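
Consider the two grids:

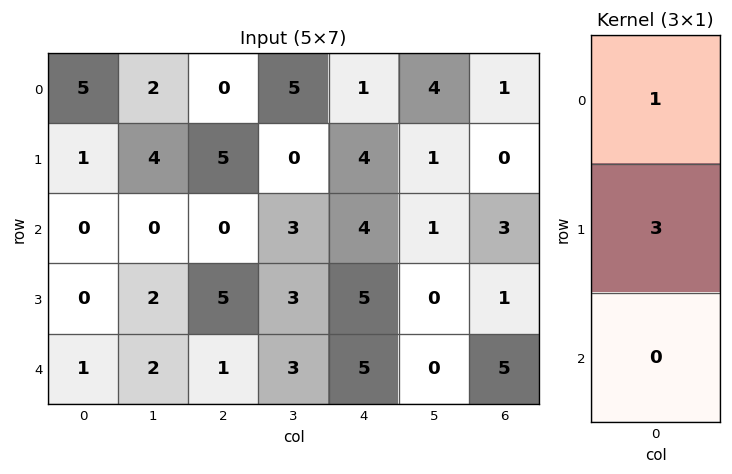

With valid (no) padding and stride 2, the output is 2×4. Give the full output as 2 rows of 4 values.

Output[0,0]: The receptive field on the input at this output position is [5 / 1 / 0]. Elementwise product with the kernel and sum: 5·1 + 1·3.
Output[0,1]: The receptive field on the input at this output position is [0 / 5 / 0]. Elementwise product with the kernel and sum: 0·1 + 5·3.

8 15 13 1
0 15 19 6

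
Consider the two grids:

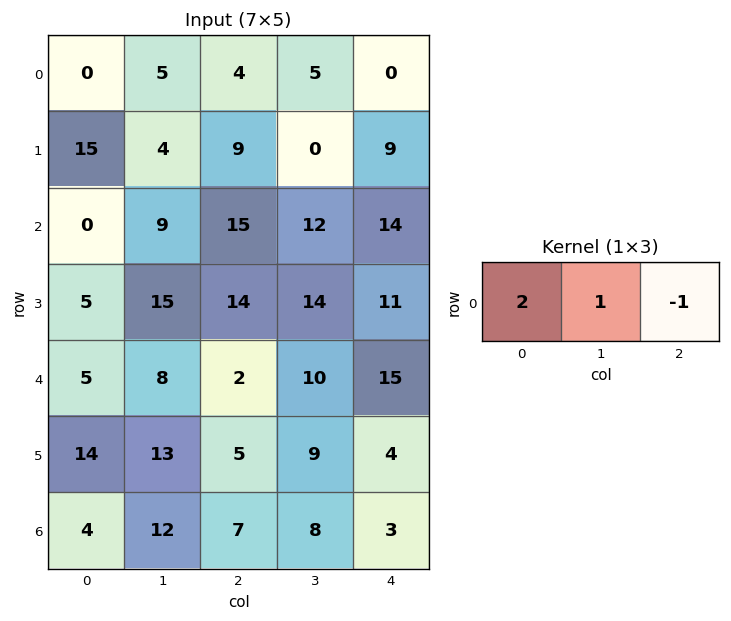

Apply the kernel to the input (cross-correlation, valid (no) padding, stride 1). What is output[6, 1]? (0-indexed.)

23

The receptive field on the input at this output position is [12 7 8]. Elementwise product with the kernel and sum: 12·2 + 7·1 + 8·-1.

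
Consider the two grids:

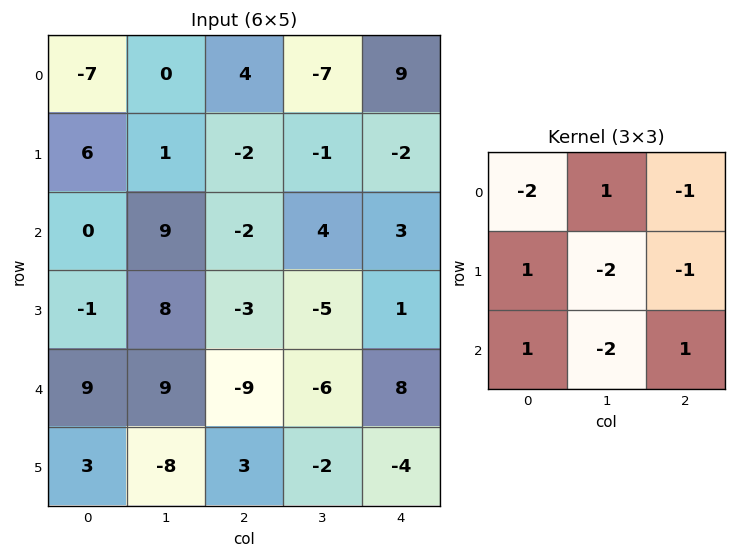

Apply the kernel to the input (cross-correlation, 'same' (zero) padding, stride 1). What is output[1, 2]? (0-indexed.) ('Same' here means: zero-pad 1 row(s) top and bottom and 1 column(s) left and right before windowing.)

The receptive field on the zero-padded input at this output position is [0 4 -7 / 1 -2 -1 / 9 -2 4]. Elementwise product with the kernel and sum: 0·-2 + 4·1 + -7·-1 + 1·1 + -2·-2 + -1·-1 + 9·1 + -2·-2 + 4·1.

34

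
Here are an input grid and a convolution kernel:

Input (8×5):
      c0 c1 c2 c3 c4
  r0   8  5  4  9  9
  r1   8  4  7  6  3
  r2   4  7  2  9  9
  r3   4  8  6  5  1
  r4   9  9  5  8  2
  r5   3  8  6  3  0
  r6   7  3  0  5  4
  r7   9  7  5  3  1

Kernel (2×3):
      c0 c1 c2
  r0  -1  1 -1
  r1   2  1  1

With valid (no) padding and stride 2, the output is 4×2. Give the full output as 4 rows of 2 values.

Output[0,0]: The receptive field on the input at this output position is [8 5 4 / 8 4 7]. Elementwise product with the kernel and sum: 8·-1 + 5·1 + 4·-1 + 8·2 + 4·1 + 7·1.

20 19
23 16
15 16
26 15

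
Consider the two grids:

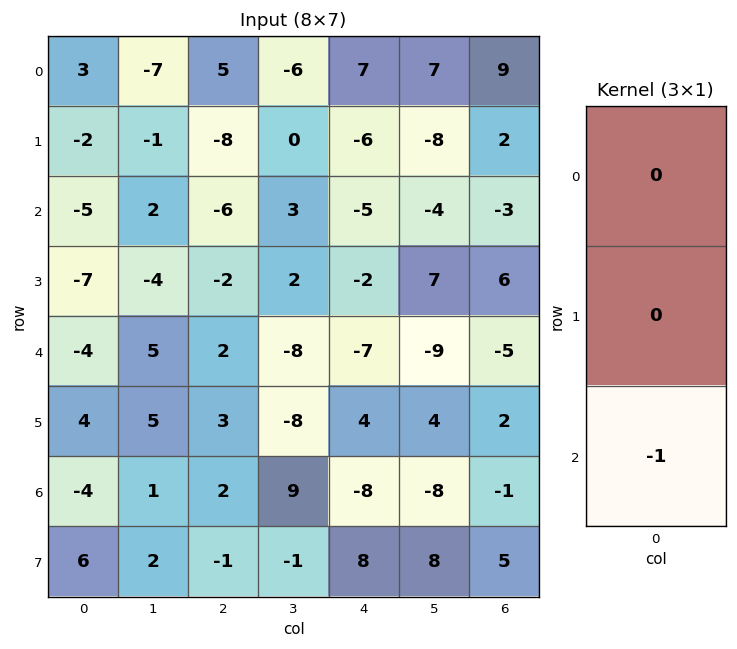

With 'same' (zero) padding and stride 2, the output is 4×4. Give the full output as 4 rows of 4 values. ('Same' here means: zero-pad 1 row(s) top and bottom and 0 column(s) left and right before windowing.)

2 8 6 -2
7 2 2 -6
-4 -3 -4 -2
-6 1 -8 -5

Output[0,0]: The receptive field on the zero-padded input at this output position is [0 / 3 / -2]. Elementwise product with the kernel and sum: -2·-1.
Output[0,1]: The receptive field on the zero-padded input at this output position is [0 / 5 / -8]. Elementwise product with the kernel and sum: -8·-1.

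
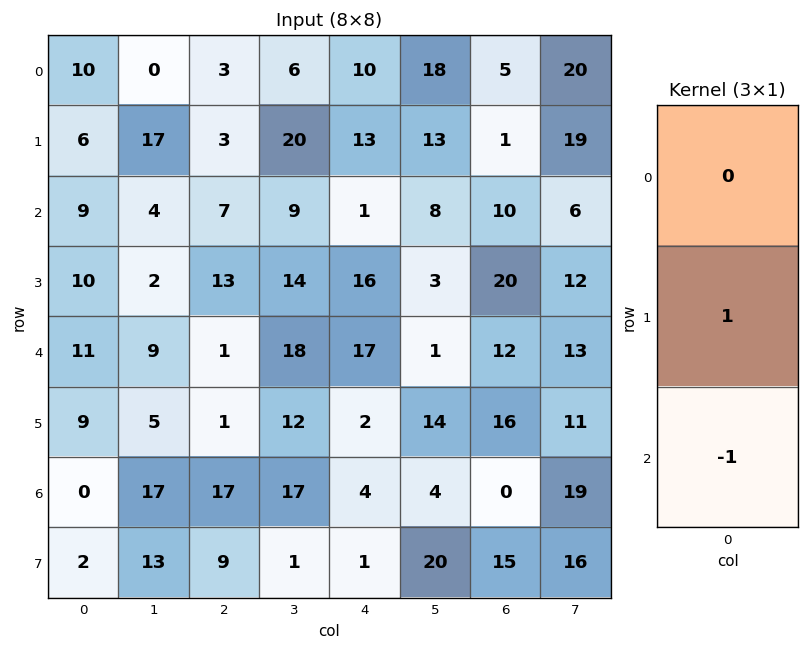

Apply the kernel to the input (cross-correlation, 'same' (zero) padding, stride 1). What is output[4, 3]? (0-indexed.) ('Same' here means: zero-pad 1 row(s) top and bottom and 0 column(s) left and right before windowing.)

6

The receptive field on the zero-padded input at this output position is [14 / 18 / 12]. Elementwise product with the kernel and sum: 18·1 + 12·-1.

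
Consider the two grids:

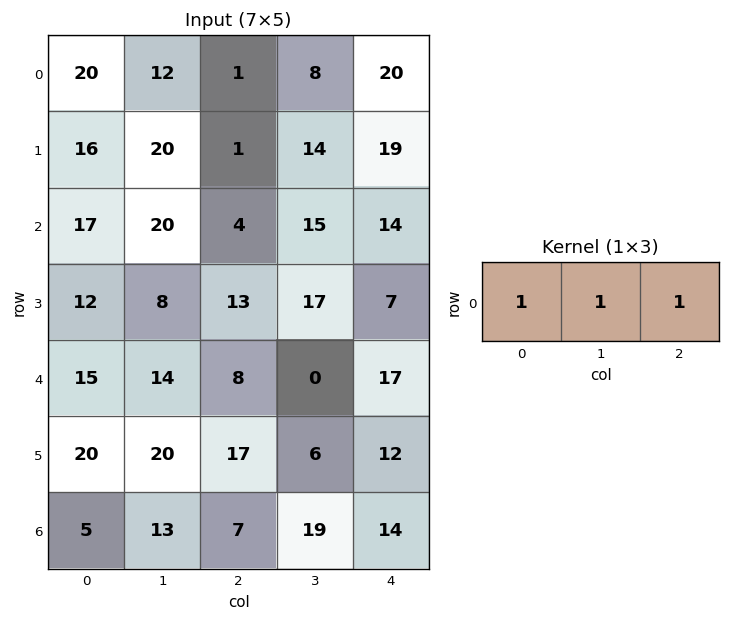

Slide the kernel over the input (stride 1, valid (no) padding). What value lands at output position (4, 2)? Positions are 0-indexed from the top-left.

The receptive field on the input at this output position is [8 0 17]. Elementwise product with the kernel and sum: 8·1 + 0·1 + 17·1.

25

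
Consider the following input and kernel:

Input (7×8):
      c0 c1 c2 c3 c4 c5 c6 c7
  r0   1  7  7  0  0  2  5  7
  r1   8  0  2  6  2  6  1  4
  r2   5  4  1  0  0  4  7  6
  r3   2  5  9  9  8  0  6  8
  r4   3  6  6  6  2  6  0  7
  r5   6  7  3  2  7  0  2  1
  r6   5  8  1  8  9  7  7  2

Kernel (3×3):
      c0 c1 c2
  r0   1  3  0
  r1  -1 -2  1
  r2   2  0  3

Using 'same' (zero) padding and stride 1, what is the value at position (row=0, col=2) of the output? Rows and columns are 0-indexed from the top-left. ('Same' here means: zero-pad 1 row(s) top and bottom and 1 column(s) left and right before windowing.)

-3

The receptive field on the zero-padded input at this output position is [0 0 0 / 7 7 0 / 0 2 6]. Elementwise product with the kernel and sum: 0·1 + 0·3 + 7·-1 + 7·-2 + 0·1 + 0·2 + 6·3.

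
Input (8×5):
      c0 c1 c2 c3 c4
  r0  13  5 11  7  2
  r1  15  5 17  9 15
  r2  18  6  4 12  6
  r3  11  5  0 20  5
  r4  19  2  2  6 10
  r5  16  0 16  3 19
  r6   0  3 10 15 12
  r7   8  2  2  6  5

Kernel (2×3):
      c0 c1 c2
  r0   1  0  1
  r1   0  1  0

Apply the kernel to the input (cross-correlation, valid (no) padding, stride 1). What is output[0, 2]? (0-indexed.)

22

The receptive field on the input at this output position is [11 7 2 / 17 9 15]. Elementwise product with the kernel and sum: 11·1 + 2·1 + 9·1.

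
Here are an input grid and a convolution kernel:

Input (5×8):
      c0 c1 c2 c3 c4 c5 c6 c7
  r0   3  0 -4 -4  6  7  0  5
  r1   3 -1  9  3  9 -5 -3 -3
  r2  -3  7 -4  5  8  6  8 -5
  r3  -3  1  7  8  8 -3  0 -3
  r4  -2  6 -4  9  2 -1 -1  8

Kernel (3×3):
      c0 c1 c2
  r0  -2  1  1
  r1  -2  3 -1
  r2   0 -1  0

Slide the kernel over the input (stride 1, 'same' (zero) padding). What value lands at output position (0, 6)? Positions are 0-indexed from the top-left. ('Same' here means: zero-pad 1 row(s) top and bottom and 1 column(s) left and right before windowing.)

The receptive field on the zero-padded input at this output position is [0 0 0 / 7 0 5 / -5 -3 -3]. Elementwise product with the kernel and sum: 0·-2 + 0·1 + 0·1 + 7·-2 + 0·3 + 5·-1 + -3·-1.

-16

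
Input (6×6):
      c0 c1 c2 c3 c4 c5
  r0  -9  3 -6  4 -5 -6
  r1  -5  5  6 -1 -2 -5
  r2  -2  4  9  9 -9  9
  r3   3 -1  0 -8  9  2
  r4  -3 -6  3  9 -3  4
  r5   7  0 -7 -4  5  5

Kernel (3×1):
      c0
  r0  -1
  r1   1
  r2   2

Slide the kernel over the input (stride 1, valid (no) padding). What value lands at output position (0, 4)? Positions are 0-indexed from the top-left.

-15

The receptive field on the input at this output position is [-5 / -2 / -9]. Elementwise product with the kernel and sum: -5·-1 + -2·1 + -9·2.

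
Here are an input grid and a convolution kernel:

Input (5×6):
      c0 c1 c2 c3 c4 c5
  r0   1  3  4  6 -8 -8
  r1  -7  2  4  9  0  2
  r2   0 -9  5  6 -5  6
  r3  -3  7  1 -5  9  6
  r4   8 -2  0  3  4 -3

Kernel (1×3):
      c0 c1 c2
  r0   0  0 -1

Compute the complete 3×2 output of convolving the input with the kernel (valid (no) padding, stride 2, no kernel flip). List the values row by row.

Output[0,0]: The receptive field on the input at this output position is [1 3 4]. Elementwise product with the kernel and sum: 4·-1.
Output[0,1]: The receptive field on the input at this output position is [4 6 -8]. Elementwise product with the kernel and sum: -8·-1.

-4 8
-5 5
0 -4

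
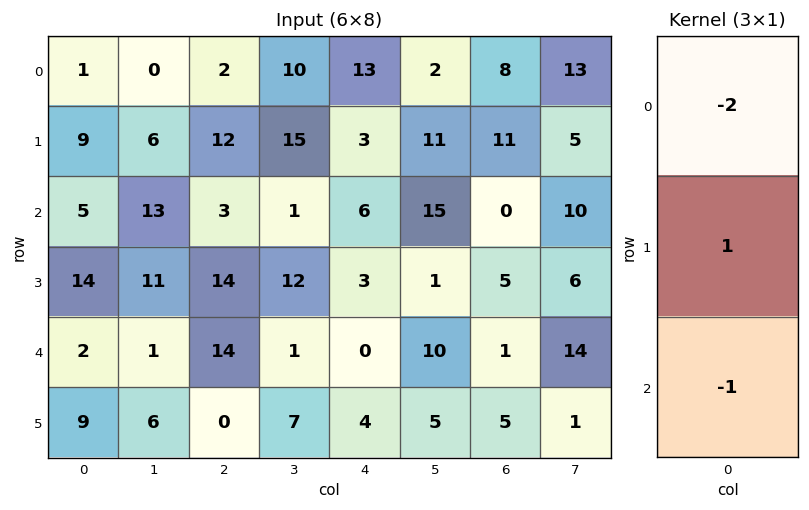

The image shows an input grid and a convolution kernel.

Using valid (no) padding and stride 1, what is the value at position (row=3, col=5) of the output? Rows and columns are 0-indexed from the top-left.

3

The receptive field on the input at this output position is [1 / 10 / 5]. Elementwise product with the kernel and sum: 1·-2 + 10·1 + 5·-1.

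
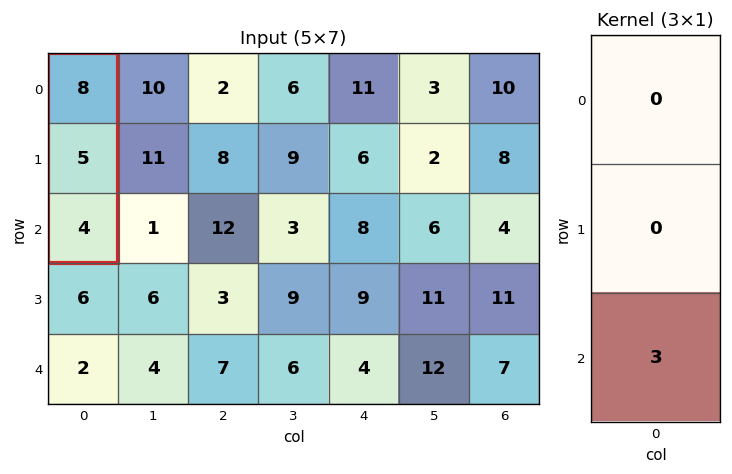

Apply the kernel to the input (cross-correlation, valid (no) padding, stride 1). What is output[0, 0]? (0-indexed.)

12

The receptive field on the input at this output position is [8 / 5 / 4]. Elementwise product with the kernel and sum: 4·3.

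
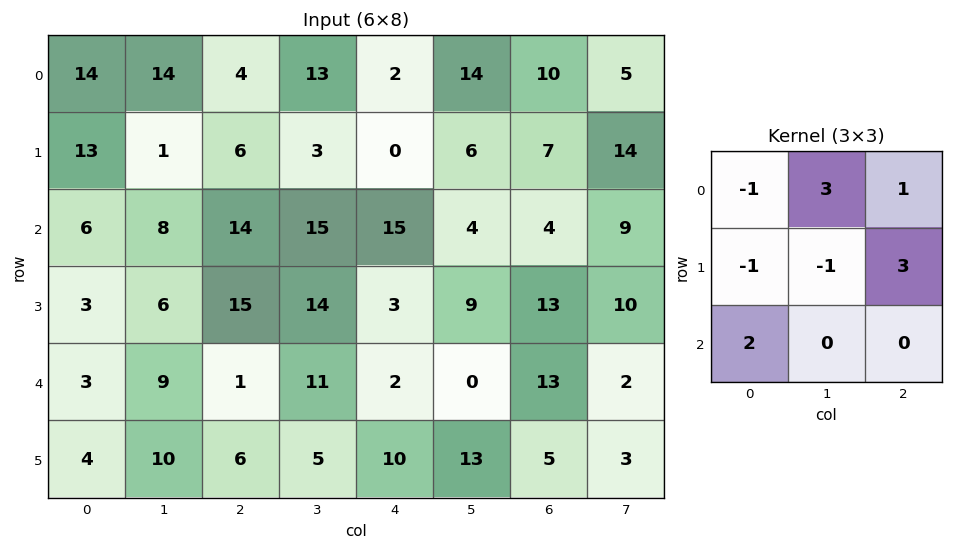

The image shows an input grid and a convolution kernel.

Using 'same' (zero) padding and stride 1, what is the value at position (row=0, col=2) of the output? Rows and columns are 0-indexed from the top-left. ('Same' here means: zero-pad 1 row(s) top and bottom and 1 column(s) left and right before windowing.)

23

The receptive field on the zero-padded input at this output position is [0 0 0 / 14 4 13 / 1 6 3]. Elementwise product with the kernel and sum: 0·-1 + 0·3 + 0·1 + 14·-1 + 4·-1 + 13·3 + 1·2.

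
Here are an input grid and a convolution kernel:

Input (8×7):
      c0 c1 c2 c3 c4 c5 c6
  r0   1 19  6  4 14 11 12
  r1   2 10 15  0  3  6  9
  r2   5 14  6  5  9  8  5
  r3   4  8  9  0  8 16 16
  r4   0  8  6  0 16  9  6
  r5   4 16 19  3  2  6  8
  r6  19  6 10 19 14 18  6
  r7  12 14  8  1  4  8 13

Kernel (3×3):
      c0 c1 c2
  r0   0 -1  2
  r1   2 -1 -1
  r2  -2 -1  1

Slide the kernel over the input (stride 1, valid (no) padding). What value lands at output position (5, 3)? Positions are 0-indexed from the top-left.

The receptive field on the input at this output position is [3 2 6 / 19 14 18 / 1 4 8]. Elementwise product with the kernel and sum: 2·-1 + 6·2 + 19·2 + 14·-1 + 18·-1 + 1·-2 + 4·-1 + 8·1.

18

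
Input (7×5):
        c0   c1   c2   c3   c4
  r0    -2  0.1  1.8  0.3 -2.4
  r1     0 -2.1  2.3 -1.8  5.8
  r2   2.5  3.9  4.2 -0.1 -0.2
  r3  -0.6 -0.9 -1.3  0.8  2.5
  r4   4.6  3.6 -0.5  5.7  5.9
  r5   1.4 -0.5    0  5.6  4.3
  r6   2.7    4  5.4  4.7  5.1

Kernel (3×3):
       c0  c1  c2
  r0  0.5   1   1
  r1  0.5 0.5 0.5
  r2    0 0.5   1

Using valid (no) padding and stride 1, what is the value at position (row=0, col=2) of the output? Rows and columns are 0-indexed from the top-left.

1.7

The receptive field on the input at this output position is [1.8 0.3 -2.4 / 2.3 -1.8 5.8 / 4.2 -0.1 -0.2]. Elementwise product with the kernel and sum: 1.8·0.5 + 0.3·1 + -2.4·1 + 2.3·0.5 + -1.8·0.5 + 5.8·0.5 + -0.1·0.5 + -0.2·1.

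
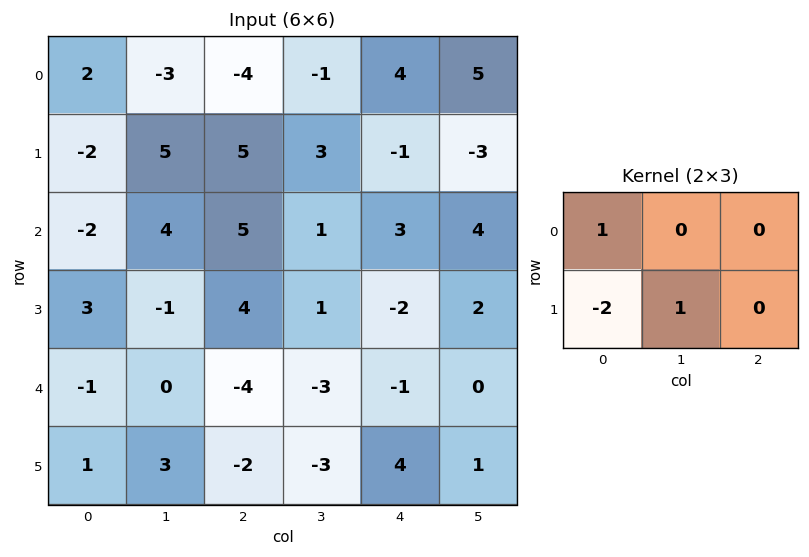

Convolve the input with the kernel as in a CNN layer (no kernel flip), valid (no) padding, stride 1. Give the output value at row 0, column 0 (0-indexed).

The receptive field on the input at this output position is [2 -3 -4 / -2 5 5]. Elementwise product with the kernel and sum: 2·1 + -2·-2 + 5·1.

11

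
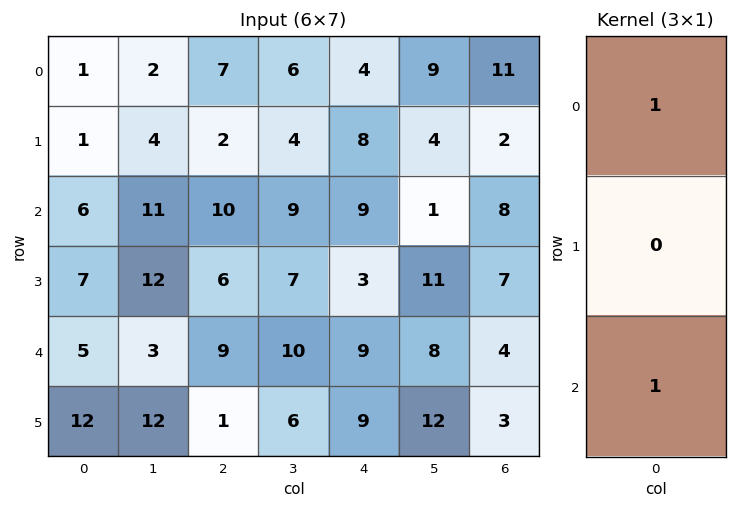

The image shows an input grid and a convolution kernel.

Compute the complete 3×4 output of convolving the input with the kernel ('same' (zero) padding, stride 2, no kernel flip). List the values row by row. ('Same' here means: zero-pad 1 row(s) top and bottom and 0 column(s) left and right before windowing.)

1 2 8 2
8 8 11 9
19 7 12 10

Output[0,0]: The receptive field on the zero-padded input at this output position is [0 / 1 / 1]. Elementwise product with the kernel and sum: 0·1 + 1·1.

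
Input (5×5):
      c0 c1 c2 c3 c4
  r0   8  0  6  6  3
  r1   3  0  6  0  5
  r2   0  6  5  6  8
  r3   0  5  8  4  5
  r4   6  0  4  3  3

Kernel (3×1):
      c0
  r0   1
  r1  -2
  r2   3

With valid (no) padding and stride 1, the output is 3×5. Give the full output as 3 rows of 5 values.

2 18 9 24 17
3 3 20 0 4
18 -4 1 7 7

Output[0,0]: The receptive field on the input at this output position is [8 / 3 / 0]. Elementwise product with the kernel and sum: 8·1 + 3·-2 + 0·3.
Output[0,1]: The receptive field on the input at this output position is [0 / 0 / 6]. Elementwise product with the kernel and sum: 0·1 + 0·-2 + 6·3.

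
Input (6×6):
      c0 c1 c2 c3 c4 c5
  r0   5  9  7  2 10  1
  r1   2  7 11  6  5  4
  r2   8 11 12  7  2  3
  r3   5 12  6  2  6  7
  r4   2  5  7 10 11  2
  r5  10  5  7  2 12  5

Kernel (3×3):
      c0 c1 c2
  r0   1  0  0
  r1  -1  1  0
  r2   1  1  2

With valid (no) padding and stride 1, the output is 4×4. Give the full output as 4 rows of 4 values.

Output[0,0]: The receptive field on the input at this output position is [5 9 7 / 2 7 11 / 8 11 12]. Elementwise product with the kernel and sum: 5·1 + 2·-1 + 7·1 + 8·1 + 11·1 + 12·2.

53 50 25 16
34 30 26 23
36 37 47 36
37 30 42 27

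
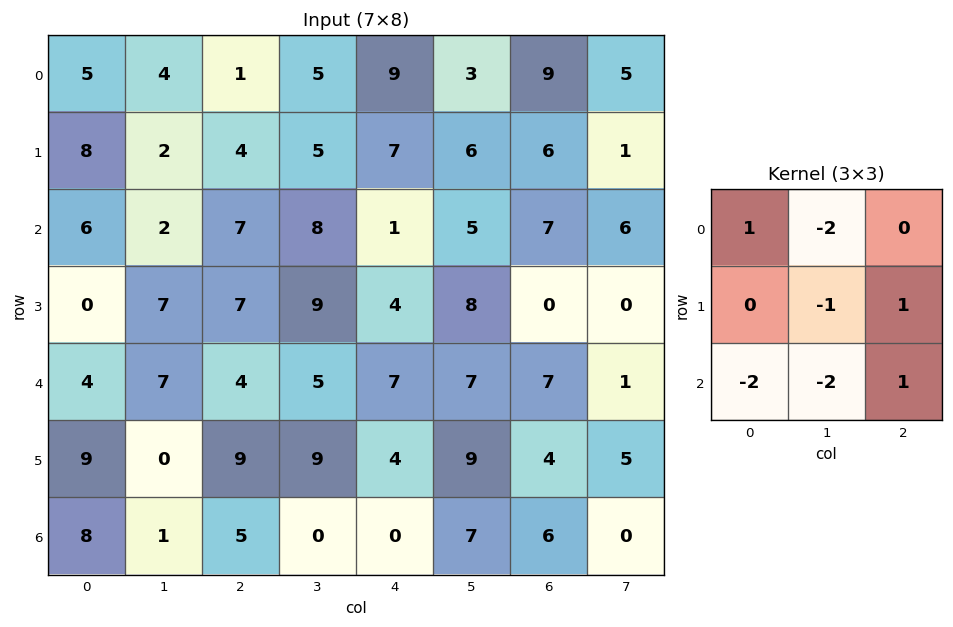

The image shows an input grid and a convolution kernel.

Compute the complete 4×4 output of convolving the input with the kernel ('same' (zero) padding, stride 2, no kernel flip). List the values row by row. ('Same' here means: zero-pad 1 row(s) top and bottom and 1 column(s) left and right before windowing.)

-15 -3 -24 -27
-13 -24 -23 -23
-15 -15 -16 -19
-25 -23 8 -5

Output[0,0]: The receptive field on the zero-padded input at this output position is [0 0 0 / 0 5 4 / 0 8 2]. Elementwise product with the kernel and sum: 0·1 + 0·-2 + 5·-1 + 4·1 + 0·-2 + 8·-2 + 2·1.
Output[0,1]: The receptive field on the zero-padded input at this output position is [0 0 0 / 4 1 5 / 2 4 5]. Elementwise product with the kernel and sum: 0·1 + 0·-2 + 1·-1 + 5·1 + 2·-2 + 4·-2 + 5·1.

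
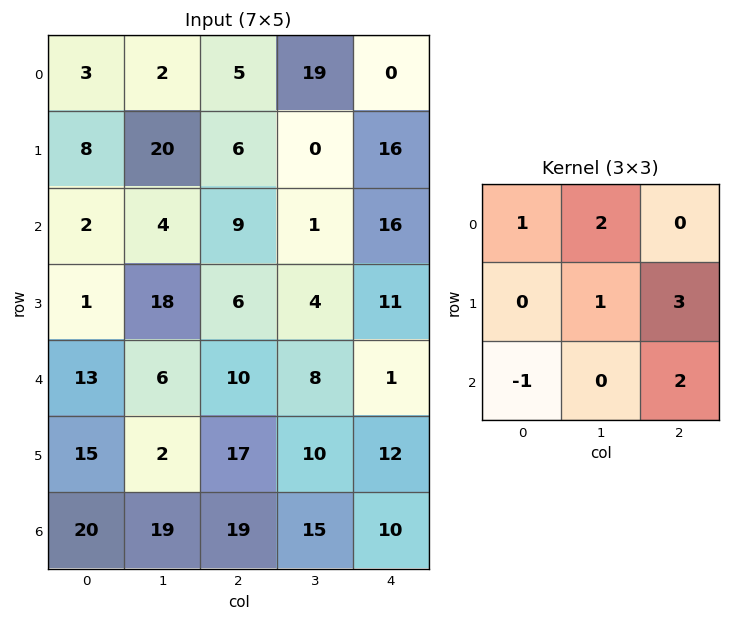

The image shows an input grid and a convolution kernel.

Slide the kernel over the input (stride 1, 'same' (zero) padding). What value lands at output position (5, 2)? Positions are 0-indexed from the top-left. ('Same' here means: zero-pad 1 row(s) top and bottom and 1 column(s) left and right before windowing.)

The receptive field on the zero-padded input at this output position is [6 10 8 / 2 17 10 / 19 19 15]. Elementwise product with the kernel and sum: 6·1 + 10·2 + 17·1 + 10·3 + 19·-1 + 15·2.

84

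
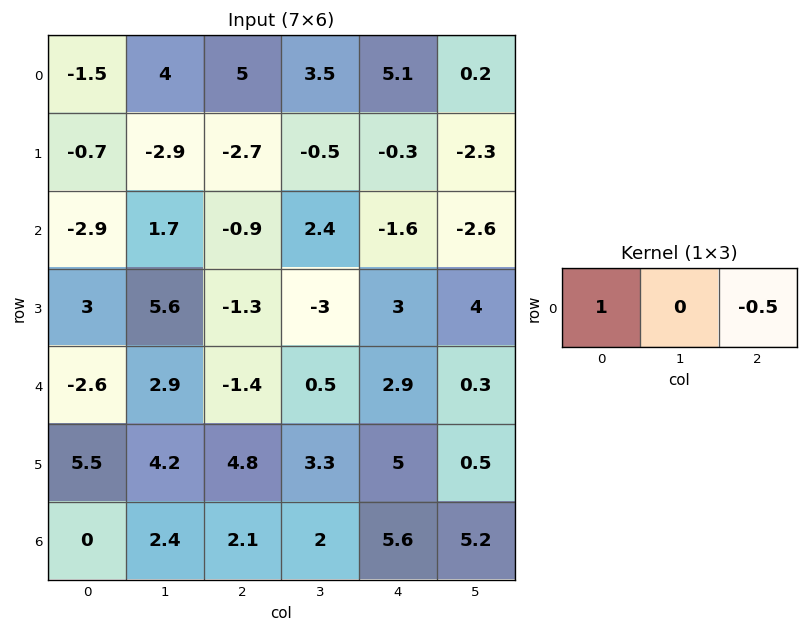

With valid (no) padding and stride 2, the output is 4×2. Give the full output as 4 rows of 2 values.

Output[0,0]: The receptive field on the input at this output position is [-1.5 4 5]. Elementwise product with the kernel and sum: -1.5·1 + 5·-0.5.
Output[0,1]: The receptive field on the input at this output position is [5 3.5 5.1]. Elementwise product with the kernel and sum: 5·1 + 5.1·-0.5.

-4 2.45
-2.45 -0.1
-1.9 -2.85
-1.05 -0.7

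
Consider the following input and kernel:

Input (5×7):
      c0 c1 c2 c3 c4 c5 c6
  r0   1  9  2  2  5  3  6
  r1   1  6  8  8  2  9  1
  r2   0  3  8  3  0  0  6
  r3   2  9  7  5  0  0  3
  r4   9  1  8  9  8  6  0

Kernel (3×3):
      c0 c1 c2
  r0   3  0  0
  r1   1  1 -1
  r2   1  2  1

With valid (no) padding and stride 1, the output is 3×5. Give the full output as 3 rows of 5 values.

16 55 34 10 31
25 54 52 32 3
23 46 70 45 17

Output[0,0]: The receptive field on the input at this output position is [1 9 2 / 1 6 8 / 0 3 8]. Elementwise product with the kernel and sum: 1·3 + 1·1 + 6·1 + 8·-1 + 0·1 + 3·2 + 8·1.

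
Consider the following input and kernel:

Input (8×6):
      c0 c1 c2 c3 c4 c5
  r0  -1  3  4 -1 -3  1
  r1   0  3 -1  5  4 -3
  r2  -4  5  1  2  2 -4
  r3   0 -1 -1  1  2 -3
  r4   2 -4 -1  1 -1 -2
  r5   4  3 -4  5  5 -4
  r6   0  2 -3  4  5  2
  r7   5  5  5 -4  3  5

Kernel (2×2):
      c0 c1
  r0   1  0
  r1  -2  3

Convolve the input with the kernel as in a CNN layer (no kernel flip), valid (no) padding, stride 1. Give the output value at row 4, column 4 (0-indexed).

The receptive field on the input at this output position is [-1 -2 / 5 -4]. Elementwise product with the kernel and sum: -1·1 + 5·-2 + -4·3.

-23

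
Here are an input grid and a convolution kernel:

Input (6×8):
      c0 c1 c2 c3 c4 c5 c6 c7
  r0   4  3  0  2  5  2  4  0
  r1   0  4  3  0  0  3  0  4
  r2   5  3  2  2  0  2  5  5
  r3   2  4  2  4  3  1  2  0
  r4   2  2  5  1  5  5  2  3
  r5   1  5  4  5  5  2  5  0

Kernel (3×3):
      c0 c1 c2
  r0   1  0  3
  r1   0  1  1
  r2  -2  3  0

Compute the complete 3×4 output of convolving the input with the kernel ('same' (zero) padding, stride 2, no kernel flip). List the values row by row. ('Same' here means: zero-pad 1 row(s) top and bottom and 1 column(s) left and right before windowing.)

7 3 7 -2
26 6 12 29
19 24 22 17

Output[0,0]: The receptive field on the zero-padded input at this output position is [0 0 0 / 0 4 3 / 0 0 4]. Elementwise product with the kernel and sum: 0·1 + 0·3 + 4·1 + 3·1 + 0·-2 + 0·3.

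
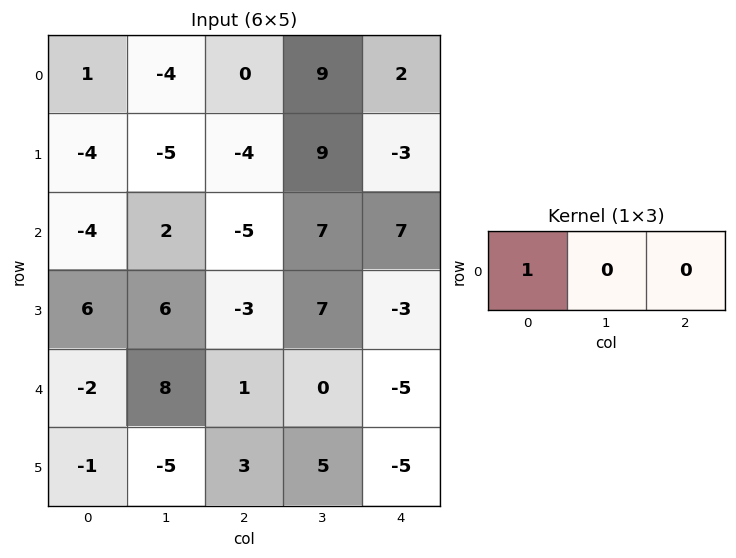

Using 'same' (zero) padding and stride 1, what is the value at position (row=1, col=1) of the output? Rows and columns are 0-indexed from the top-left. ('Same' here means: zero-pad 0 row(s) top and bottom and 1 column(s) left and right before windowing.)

-4

The receptive field on the zero-padded input at this output position is [-4 -5 -4]. Elementwise product with the kernel and sum: -4·1.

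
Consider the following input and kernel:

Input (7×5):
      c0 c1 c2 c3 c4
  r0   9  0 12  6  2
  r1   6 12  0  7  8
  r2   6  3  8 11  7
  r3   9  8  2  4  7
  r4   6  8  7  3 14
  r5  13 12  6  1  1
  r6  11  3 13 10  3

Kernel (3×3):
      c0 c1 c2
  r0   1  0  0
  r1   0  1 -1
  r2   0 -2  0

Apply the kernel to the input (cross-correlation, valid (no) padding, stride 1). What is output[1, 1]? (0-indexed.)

5

The receptive field on the input at this output position is [12 0 7 / 3 8 11 / 8 2 4]. Elementwise product with the kernel and sum: 12·1 + 8·1 + 11·-1 + 2·-2.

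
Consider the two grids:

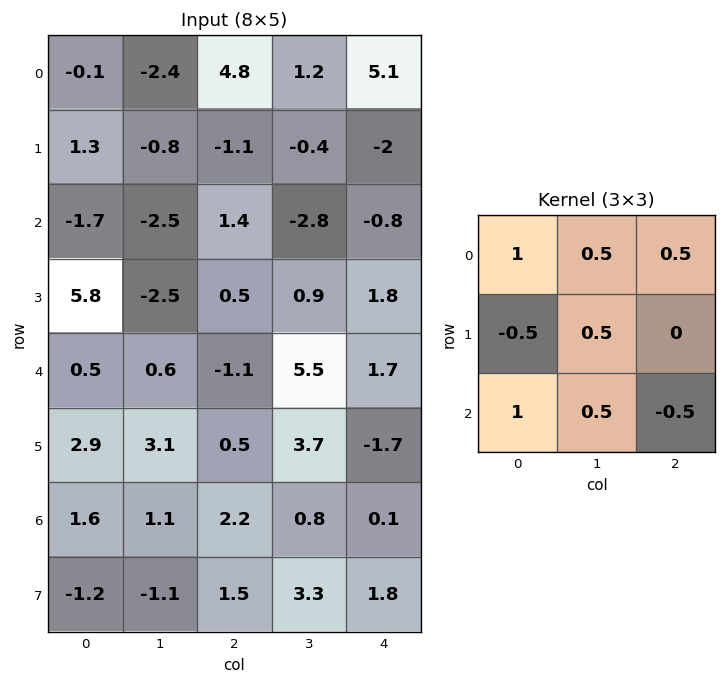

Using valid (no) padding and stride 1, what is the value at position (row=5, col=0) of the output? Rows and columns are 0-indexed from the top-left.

1.95

The receptive field on the input at this output position is [2.9 3.1 0.5 / 1.6 1.1 2.2 / -1.2 -1.1 1.5]. Elementwise product with the kernel and sum: 2.9·1 + 3.1·0.5 + 0.5·0.5 + 1.6·-0.5 + 1.1·0.5 + -1.2·1 + -1.1·0.5 + 1.5·-0.5.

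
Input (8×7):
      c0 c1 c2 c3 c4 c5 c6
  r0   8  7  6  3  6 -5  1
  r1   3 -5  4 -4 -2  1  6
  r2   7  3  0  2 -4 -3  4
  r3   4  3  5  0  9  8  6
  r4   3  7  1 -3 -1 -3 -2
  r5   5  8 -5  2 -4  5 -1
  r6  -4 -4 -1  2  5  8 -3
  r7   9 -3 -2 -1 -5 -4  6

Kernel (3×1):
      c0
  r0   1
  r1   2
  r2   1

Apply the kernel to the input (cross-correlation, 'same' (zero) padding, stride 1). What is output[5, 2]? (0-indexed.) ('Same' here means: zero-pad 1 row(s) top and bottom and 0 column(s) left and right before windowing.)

-10

The receptive field on the zero-padded input at this output position is [1 / -5 / -1]. Elementwise product with the kernel and sum: 1·1 + -5·2 + -1·1.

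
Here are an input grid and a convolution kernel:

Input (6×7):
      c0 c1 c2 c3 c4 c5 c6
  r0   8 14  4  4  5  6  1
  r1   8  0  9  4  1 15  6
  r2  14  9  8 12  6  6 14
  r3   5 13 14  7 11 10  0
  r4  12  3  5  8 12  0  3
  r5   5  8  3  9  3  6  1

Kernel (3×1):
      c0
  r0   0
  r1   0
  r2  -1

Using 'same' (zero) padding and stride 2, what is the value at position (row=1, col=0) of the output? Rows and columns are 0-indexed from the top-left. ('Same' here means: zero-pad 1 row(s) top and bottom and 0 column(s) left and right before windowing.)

-5

The receptive field on the zero-padded input at this output position is [8 / 14 / 5]. Elementwise product with the kernel and sum: 5·-1.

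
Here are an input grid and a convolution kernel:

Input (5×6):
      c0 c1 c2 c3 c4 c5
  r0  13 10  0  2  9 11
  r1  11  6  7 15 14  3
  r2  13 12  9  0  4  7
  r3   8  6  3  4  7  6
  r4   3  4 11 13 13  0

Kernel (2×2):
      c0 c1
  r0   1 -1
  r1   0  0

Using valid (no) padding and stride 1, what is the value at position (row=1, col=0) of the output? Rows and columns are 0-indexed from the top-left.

The receptive field on the input at this output position is [11 6 / 13 12]. Elementwise product with the kernel and sum: 11·1 + 6·-1.

5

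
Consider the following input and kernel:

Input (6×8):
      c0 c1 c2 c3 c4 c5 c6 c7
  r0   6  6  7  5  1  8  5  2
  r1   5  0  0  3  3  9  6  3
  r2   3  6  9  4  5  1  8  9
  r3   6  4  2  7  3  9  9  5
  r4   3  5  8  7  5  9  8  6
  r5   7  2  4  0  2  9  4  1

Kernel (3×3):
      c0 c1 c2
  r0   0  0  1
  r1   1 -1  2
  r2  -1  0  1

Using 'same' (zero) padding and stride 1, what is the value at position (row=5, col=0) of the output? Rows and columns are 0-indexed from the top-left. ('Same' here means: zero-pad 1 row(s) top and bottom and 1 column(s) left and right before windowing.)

2

The receptive field on the zero-padded input at this output position is [0 3 5 / 0 7 2 / 0 0 0]. Elementwise product with the kernel and sum: 5·1 + 0·1 + 7·-1 + 2·2 + 0·-1 + 0·1.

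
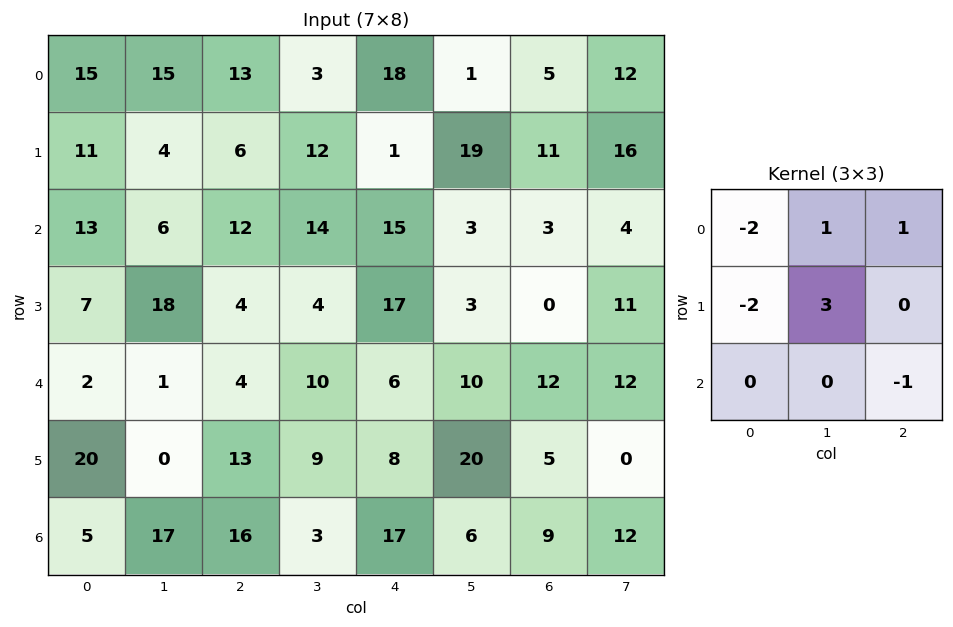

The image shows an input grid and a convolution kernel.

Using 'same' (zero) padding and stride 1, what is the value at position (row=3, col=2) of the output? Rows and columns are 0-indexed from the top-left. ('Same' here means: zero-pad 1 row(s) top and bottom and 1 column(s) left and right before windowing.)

-20

The receptive field on the zero-padded input at this output position is [6 12 14 / 18 4 4 / 1 4 10]. Elementwise product with the kernel and sum: 6·-2 + 12·1 + 14·1 + 18·-2 + 4·3 + 10·-1.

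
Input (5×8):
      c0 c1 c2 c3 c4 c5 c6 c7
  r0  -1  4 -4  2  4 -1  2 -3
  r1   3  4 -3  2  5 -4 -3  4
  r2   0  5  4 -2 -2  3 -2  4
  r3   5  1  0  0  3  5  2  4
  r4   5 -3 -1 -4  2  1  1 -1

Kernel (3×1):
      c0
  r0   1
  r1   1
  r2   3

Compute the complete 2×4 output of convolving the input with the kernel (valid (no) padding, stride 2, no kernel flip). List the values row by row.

2 5 3 -7
20 1 7 3

Output[0,0]: The receptive field on the input at this output position is [-1 / 3 / 0]. Elementwise product with the kernel and sum: -1·1 + 3·1 + 0·3.
Output[0,1]: The receptive field on the input at this output position is [-4 / -3 / 4]. Elementwise product with the kernel and sum: -4·1 + -3·1 + 4·3.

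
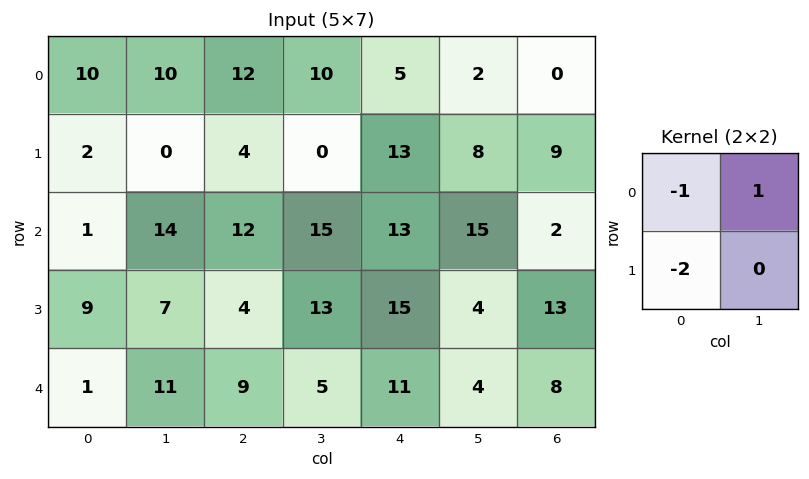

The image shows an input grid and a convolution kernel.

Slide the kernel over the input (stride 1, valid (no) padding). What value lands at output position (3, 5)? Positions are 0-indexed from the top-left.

1

The receptive field on the input at this output position is [4 13 / 4 8]. Elementwise product with the kernel and sum: 4·-1 + 13·1 + 4·-2.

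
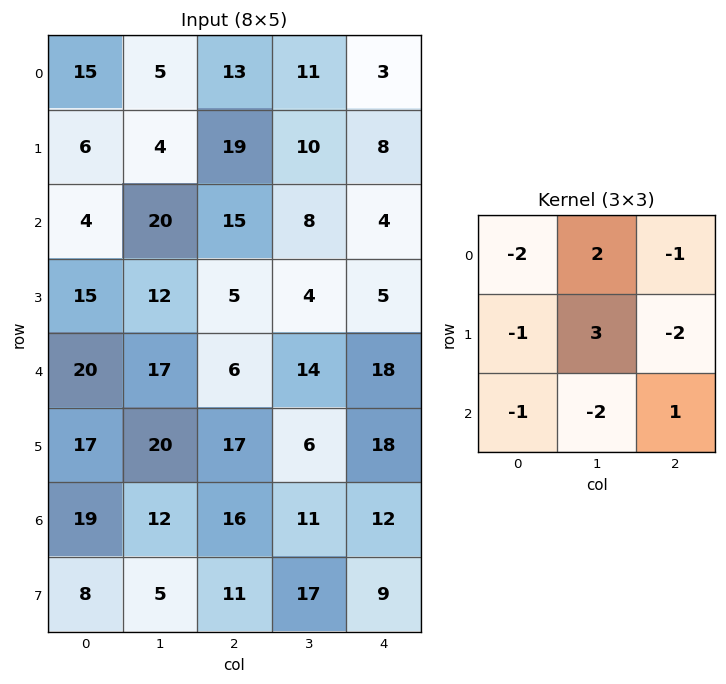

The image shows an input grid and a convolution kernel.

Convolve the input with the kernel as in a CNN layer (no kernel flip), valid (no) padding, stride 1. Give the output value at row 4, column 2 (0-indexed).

The receptive field on the input at this output position is [6 14 18 / 17 6 18 / 16 11 12]. Elementwise product with the kernel and sum: 6·-2 + 14·2 + 18·-1 + 17·-1 + 6·3 + 18·-2 + 16·-1 + 11·-2 + 12·1.

-63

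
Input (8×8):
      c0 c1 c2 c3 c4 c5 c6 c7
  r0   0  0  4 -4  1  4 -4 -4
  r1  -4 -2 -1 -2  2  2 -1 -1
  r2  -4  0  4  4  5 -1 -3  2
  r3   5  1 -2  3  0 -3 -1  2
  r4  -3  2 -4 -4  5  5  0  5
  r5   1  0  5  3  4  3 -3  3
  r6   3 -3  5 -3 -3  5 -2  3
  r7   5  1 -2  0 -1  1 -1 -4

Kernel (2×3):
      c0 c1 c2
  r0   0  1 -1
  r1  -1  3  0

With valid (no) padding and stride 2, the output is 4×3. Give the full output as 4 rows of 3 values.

Output[0,0]: The receptive field on the input at this output position is [0 0 4 / -4 -2 -1]. Elementwise product with the kernel and sum: 0·1 + 4·-1 + -4·-1 + -2·3.

-6 -10 12
-6 10 -7
5 -5 10
-10 2 11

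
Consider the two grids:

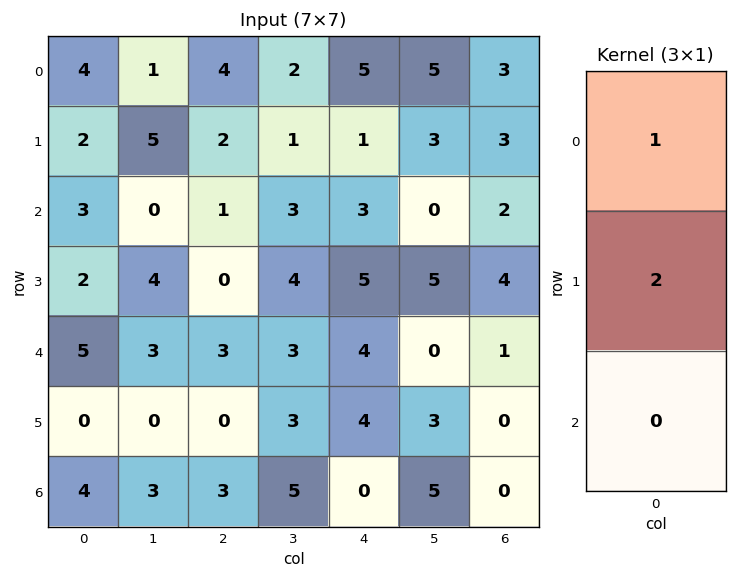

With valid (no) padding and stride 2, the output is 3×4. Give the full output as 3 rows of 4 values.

Output[0,0]: The receptive field on the input at this output position is [4 / 2 / 3]. Elementwise product with the kernel and sum: 4·1 + 2·2.
Output[0,1]: The receptive field on the input at this output position is [4 / 2 / 1]. Elementwise product with the kernel and sum: 4·1 + 2·2.

8 8 7 9
7 1 13 10
5 3 12 1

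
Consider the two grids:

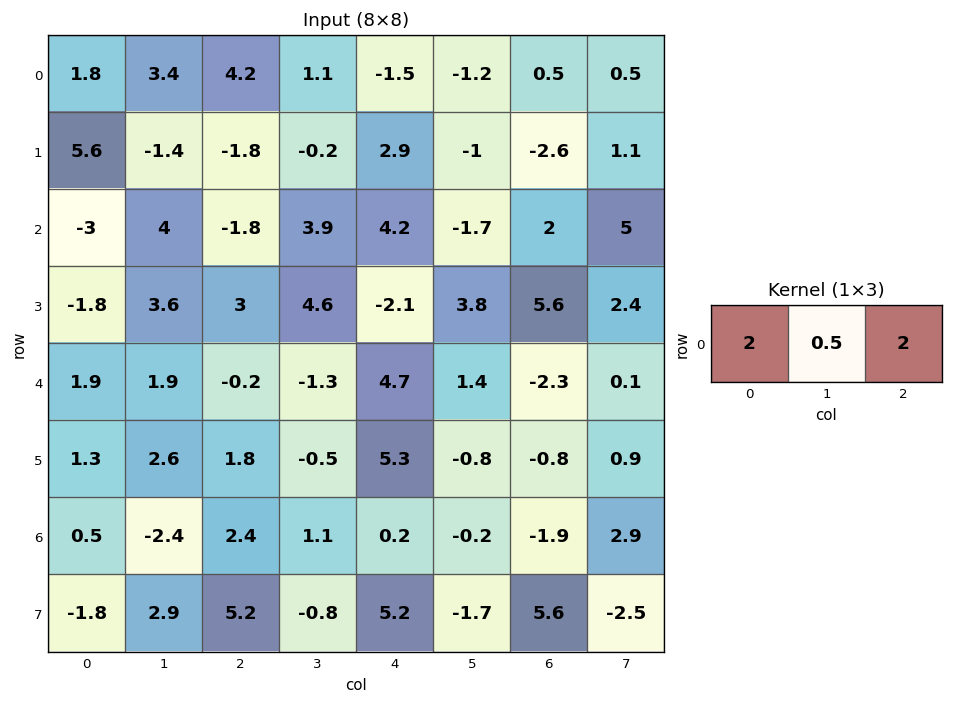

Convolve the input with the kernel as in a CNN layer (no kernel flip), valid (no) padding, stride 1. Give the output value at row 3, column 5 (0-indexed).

15.2

The receptive field on the input at this output position is [3.8 5.6 2.4]. Elementwise product with the kernel and sum: 3.8·2 + 5.6·0.5 + 2.4·2.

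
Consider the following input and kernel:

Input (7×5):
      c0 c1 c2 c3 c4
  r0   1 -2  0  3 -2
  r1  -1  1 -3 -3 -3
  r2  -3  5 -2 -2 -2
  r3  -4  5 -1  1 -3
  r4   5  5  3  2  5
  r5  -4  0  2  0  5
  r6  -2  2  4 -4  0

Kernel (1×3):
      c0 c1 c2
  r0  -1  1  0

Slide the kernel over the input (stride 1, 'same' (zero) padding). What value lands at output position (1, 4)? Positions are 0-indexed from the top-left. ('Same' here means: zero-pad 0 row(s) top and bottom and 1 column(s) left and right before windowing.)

0

The receptive field on the zero-padded input at this output position is [-3 -3 0]. Elementwise product with the kernel and sum: -3·-1 + -3·1.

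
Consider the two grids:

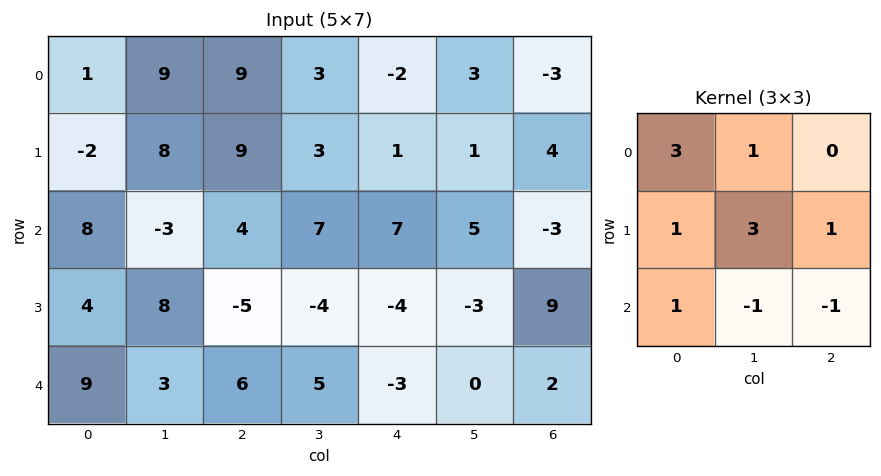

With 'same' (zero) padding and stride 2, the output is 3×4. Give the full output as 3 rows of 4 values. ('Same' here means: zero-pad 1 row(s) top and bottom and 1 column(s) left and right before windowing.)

Output[0,0]: The receptive field on the zero-padded input at this output position is [0 0 0 / 0 1 9 / 0 -2 8]. Elementwise product with the kernel and sum: 0·3 + 0·1 + 0·1 + 1·3 + 9·1 + 0·1 + -2·-1 + 8·-1.

6 35 1 -9
7 66 46 -9
34 45 -20 6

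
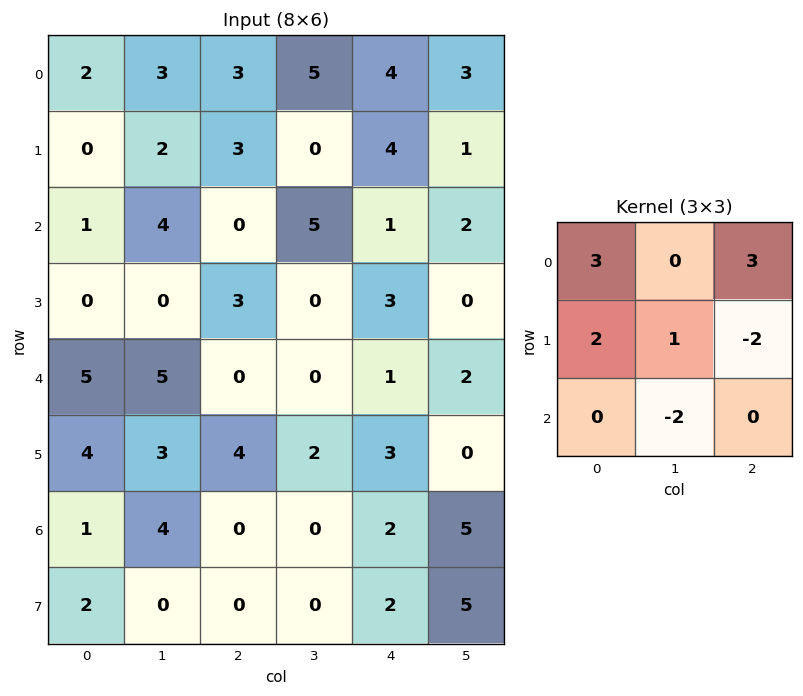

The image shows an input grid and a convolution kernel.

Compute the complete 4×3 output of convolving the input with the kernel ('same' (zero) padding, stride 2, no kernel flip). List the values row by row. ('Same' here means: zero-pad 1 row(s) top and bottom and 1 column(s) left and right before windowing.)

-4 -7 0
-1 -2 4
-13 2 -9
-2 23 -6

Output[0,0]: The receptive field on the zero-padded input at this output position is [0 0 0 / 0 2 3 / 0 0 2]. Elementwise product with the kernel and sum: 0·3 + 0·3 + 0·2 + 2·1 + 3·-2 + 0·-2.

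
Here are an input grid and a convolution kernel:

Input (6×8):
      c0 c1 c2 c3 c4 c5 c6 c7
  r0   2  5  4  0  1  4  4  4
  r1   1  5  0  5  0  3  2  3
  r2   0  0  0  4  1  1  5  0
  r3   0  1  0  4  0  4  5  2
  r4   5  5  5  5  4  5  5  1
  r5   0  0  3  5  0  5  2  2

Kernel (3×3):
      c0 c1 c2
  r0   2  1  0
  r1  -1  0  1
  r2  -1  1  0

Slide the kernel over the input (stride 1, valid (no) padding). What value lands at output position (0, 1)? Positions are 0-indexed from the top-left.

14

The receptive field on the input at this output position is [5 4 0 / 5 0 5 / 0 0 4]. Elementwise product with the kernel and sum: 5·2 + 4·1 + 5·-1 + 5·1 + 0·-1 + 0·1.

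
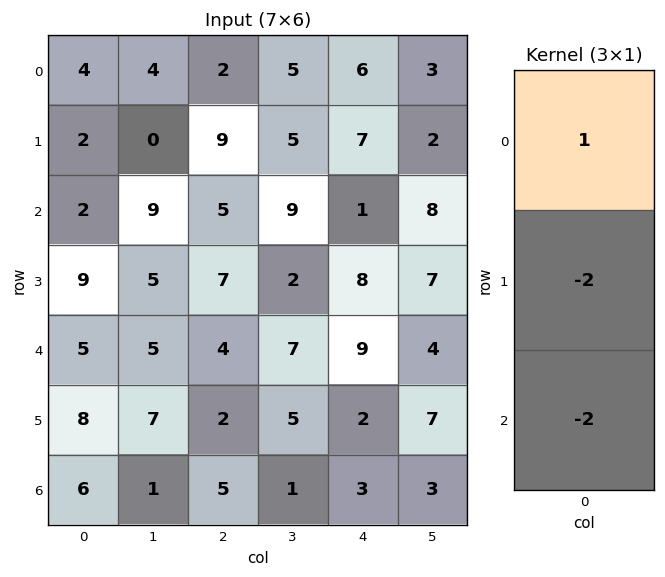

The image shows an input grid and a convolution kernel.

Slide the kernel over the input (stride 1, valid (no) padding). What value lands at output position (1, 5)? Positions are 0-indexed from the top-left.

-28

The receptive field on the input at this output position is [2 / 8 / 7]. Elementwise product with the kernel and sum: 2·1 + 8·-2 + 7·-2.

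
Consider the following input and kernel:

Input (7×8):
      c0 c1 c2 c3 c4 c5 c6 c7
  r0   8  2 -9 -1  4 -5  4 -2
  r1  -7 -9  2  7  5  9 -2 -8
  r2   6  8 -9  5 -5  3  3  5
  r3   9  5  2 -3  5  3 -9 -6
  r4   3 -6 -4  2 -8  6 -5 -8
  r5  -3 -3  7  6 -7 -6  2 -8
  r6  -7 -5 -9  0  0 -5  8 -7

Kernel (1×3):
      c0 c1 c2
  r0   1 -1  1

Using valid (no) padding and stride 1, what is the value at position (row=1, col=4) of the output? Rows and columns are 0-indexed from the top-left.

-6

The receptive field on the input at this output position is [5 9 -2]. Elementwise product with the kernel and sum: 5·1 + 9·-1 + -2·1.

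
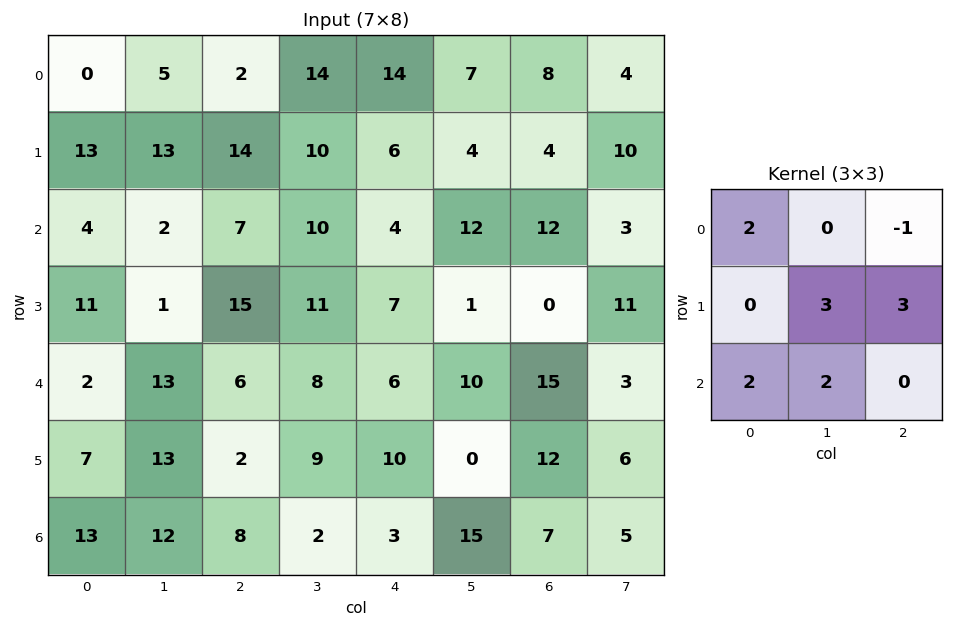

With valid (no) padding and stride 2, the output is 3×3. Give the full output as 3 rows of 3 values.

Output[0,0]: The receptive field on the input at this output position is [0 5 2 / 13 13 14 / 4 2 7]. Elementwise product with the kernel and sum: 0·2 + 2·-1 + 13·3 + 14·3 + 4·2 + 2·2.
Output[0,1]: The receptive field on the input at this output position is [2 14 14 / 14 10 6 / 7 10 4]. Elementwise product with the kernel and sum: 2·2 + 14·-1 + 10·3 + 6·3 + 7·2 + 10·2.

91 72 76
79 92 31
93 83 69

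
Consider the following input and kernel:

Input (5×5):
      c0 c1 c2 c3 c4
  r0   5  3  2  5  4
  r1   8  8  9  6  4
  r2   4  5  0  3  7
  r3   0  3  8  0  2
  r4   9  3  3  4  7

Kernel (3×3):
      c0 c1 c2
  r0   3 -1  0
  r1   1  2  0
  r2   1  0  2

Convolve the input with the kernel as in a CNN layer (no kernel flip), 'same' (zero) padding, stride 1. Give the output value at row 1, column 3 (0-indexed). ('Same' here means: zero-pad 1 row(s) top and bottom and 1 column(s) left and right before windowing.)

The receptive field on the zero-padded input at this output position is [2 5 4 / 9 6 4 / 0 3 7]. Elementwise product with the kernel and sum: 2·3 + 5·-1 + 9·1 + 6·2 + 0·1 + 7·2.

36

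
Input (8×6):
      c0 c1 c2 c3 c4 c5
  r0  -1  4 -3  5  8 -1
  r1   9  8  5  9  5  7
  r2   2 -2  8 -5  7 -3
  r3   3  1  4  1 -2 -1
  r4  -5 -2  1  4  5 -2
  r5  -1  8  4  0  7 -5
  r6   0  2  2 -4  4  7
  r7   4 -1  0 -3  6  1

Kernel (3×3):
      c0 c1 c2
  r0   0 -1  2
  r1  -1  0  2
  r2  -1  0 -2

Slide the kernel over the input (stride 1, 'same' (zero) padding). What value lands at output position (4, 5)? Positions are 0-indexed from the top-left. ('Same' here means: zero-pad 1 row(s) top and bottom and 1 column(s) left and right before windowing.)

The receptive field on the zero-padded input at this output position is [-2 -1 0 / 5 -2 0 / 7 -5 0]. Elementwise product with the kernel and sum: -1·-1 + 0·2 + 5·-1 + 0·2 + 7·-1 + 0·-2.

-11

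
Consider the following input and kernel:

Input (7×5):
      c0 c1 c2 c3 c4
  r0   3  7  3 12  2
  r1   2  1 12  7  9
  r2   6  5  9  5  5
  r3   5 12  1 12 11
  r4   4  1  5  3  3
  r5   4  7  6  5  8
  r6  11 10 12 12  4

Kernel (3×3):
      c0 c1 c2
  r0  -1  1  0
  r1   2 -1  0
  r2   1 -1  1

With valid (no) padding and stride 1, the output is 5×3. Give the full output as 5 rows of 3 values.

Output[0,0]: The receptive field on the input at this output position is [3 7 3 / 2 1 12 / 6 5 9]. Elementwise product with the kernel and sum: 3·-1 + 7·1 + 2·2 + 1·-1 + 6·1 + 5·-1 + 9·1.
Output[0,1]: The receptive field on the input at this output position is [7 3 12 / 1 12 7 / 5 9 5]. Elementwise product with the kernel and sum: 7·-1 + 3·1 + 1·2 + 12·-1 + 5·1 + 9·-1 + 5·1.

17 -13 35
0 35 8
5 26 -9
17 -8 27
11 22 9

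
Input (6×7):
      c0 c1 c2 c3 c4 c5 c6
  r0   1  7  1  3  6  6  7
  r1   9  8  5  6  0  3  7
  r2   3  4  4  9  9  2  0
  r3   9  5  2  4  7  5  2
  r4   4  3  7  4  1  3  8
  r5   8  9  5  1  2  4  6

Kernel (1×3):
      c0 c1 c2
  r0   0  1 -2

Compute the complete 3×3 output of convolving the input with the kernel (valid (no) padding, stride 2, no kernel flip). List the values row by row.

Output[0,0]: The receptive field on the input at this output position is [1 7 1]. Elementwise product with the kernel and sum: 7·1 + 1·-2.

5 -9 -8
-4 -9 2
-11 2 -13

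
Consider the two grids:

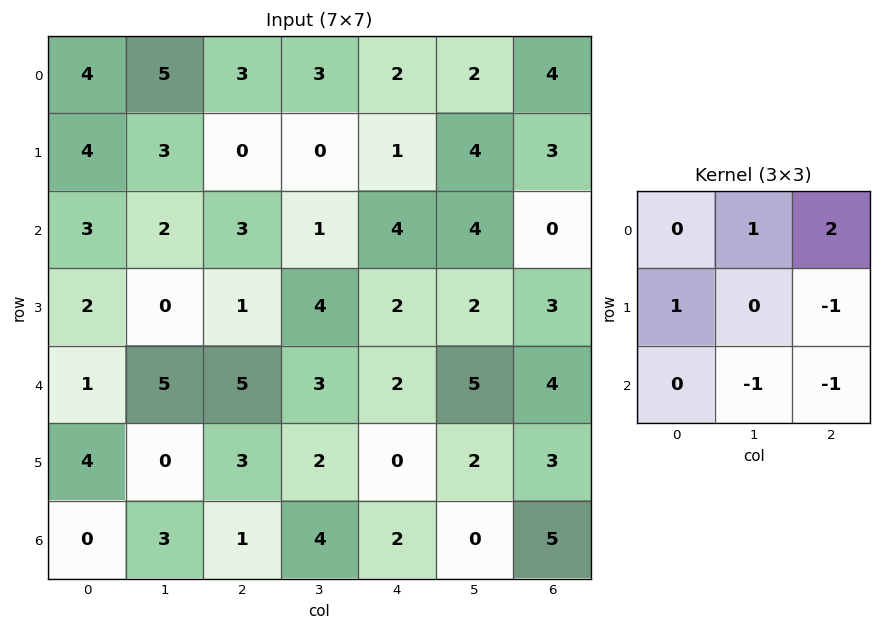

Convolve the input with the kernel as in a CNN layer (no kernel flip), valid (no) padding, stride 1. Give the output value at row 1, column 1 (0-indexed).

-4

The receptive field on the input at this output position is [3 0 0 / 2 3 1 / 0 1 4]. Elementwise product with the kernel and sum: 0·1 + 0·2 + 2·1 + 1·-1 + 1·-1 + 4·-1.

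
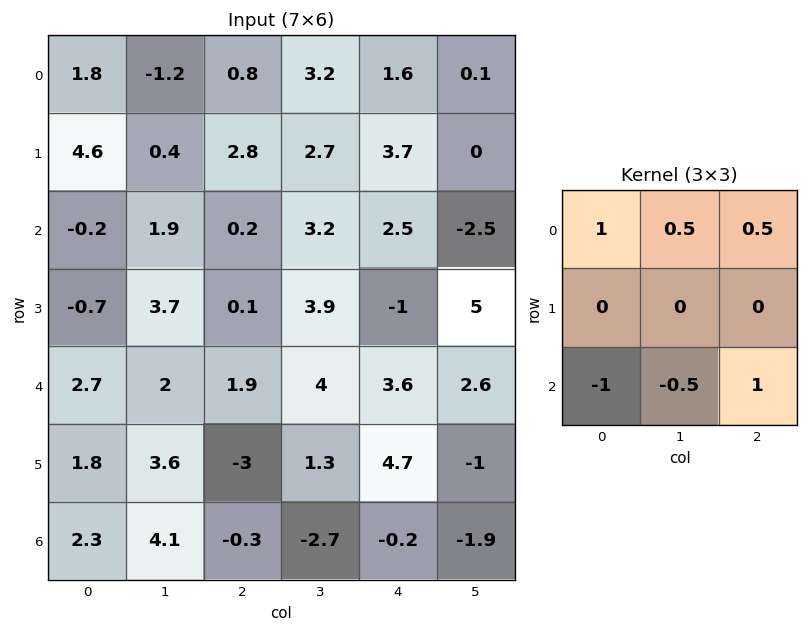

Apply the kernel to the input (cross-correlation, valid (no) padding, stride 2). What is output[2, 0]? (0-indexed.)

0

The receptive field on the input at this output position is [2.7 2 1.9 / 1.8 3.6 -3 / 2.3 4.1 -0.3]. Elementwise product with the kernel and sum: 2.7·1 + 2·0.5 + 1.9·0.5 + 2.3·-1 + 4.1·-0.5 + -0.3·1.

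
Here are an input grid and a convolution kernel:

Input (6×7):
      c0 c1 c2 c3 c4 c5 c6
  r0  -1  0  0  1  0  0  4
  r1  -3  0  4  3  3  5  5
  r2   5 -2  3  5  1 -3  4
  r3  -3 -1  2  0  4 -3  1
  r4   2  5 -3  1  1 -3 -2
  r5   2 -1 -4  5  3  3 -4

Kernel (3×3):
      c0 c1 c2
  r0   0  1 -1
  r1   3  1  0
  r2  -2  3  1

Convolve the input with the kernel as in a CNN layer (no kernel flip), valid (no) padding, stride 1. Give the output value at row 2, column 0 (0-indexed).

-7

The receptive field on the input at this output position is [5 -2 3 / -3 -1 2 / 2 5 -3]. Elementwise product with the kernel and sum: -2·1 + 3·-1 + -3·3 + -1·1 + 2·-2 + 5·3 + -3·1.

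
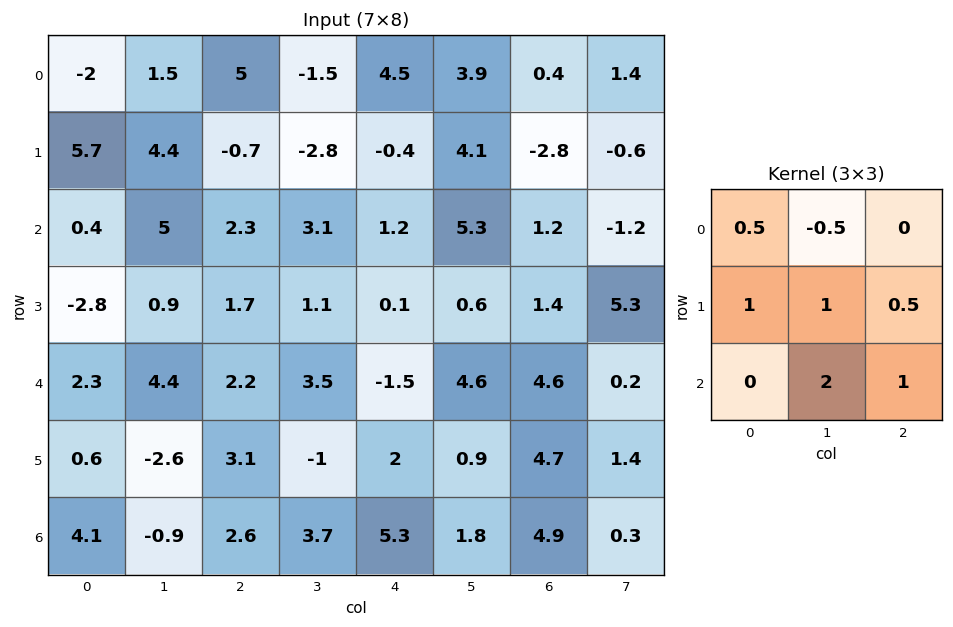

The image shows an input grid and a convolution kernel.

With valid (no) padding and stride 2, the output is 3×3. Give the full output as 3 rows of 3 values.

20.3 6.95 14.4
7.65 7.95 13.15
-0.7 15.15 10.7

Output[0,0]: The receptive field on the input at this output position is [-2 1.5 5 / 5.7 4.4 -0.7 / 0.4 5 2.3]. Elementwise product with the kernel and sum: -2·0.5 + 1.5·-0.5 + 5.7·1 + 4.4·1 + -0.7·0.5 + 5·2 + 2.3·1.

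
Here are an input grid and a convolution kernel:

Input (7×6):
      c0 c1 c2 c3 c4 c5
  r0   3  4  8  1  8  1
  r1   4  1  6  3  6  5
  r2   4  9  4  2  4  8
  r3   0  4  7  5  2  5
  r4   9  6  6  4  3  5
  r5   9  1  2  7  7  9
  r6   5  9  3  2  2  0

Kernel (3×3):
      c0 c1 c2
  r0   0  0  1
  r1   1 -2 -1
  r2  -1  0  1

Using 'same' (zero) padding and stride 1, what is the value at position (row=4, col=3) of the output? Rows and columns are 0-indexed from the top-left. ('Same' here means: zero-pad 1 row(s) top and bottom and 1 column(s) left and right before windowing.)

2

The receptive field on the zero-padded input at this output position is [7 5 2 / 6 4 3 / 2 7 7]. Elementwise product with the kernel and sum: 2·1 + 6·1 + 4·-2 + 3·-1 + 2·-1 + 7·1.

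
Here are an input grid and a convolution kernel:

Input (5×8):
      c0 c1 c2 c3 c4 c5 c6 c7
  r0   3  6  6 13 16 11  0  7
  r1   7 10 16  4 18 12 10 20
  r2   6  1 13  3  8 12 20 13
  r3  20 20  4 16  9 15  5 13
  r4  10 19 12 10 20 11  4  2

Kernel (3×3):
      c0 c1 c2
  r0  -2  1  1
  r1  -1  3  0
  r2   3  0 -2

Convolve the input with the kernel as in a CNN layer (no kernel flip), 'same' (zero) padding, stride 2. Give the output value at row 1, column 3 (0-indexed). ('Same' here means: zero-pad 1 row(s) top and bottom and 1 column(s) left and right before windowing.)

73

The receptive field on the zero-padded input at this output position is [12 10 20 / 12 20 13 / 15 5 13]. Elementwise product with the kernel and sum: 12·-2 + 10·1 + 20·1 + 12·-1 + 20·3 + 15·3 + 13·-2.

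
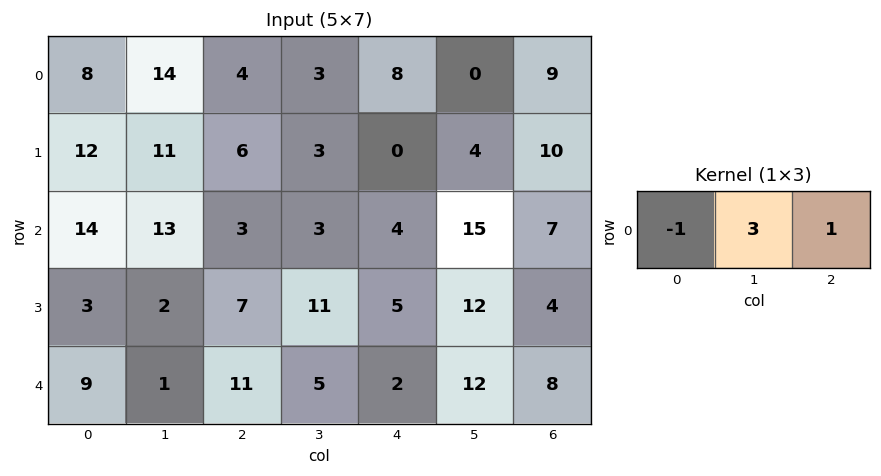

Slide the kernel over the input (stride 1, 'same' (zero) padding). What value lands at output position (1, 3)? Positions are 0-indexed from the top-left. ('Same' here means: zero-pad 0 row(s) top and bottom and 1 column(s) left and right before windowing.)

3

The receptive field on the zero-padded input at this output position is [6 3 0]. Elementwise product with the kernel and sum: 6·-1 + 3·3 + 0·1.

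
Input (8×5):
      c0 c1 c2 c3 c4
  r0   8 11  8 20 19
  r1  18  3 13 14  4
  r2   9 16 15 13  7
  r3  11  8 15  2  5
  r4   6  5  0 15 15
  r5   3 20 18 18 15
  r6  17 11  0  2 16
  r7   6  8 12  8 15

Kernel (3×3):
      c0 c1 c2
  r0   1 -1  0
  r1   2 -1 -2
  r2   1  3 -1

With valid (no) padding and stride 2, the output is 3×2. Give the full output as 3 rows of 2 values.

46 39
-2 50
1 -37

Output[0,0]: The receptive field on the input at this output position is [8 11 8 / 18 3 13 / 9 16 15]. Elementwise product with the kernel and sum: 8·1 + 11·-1 + 18·2 + 3·-1 + 13·-2 + 9·1 + 16·3 + 15·-1.
Output[0,1]: The receptive field on the input at this output position is [8 20 19 / 13 14 4 / 15 13 7]. Elementwise product with the kernel and sum: 8·1 + 20·-1 + 13·2 + 14·-1 + 4·-2 + 15·1 + 13·3 + 7·-1.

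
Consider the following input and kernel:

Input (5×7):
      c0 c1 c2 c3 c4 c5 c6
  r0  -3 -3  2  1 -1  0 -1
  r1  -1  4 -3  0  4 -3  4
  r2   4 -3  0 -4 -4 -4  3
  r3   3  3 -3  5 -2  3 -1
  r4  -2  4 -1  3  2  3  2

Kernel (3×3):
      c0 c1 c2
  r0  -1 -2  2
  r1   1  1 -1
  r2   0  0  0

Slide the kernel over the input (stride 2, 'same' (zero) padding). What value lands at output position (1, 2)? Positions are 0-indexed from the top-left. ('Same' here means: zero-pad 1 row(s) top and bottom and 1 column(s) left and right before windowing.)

The receptive field on the zero-padded input at this output position is [0 4 -3 / -4 -4 -4 / 5 -2 3]. Elementwise product with the kernel and sum: 0·-1 + 4·-2 + -3·2 + -4·1 + -4·1 + -4·-1.

-18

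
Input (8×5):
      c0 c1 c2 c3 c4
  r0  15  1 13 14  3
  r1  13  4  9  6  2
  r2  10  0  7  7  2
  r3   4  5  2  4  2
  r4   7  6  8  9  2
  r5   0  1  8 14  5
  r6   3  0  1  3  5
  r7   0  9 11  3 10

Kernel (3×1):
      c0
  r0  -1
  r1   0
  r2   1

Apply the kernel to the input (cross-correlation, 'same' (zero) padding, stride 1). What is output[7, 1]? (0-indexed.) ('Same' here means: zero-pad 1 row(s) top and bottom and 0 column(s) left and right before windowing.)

0

The receptive field on the zero-padded input at this output position is [0 / 9 / 0]. Elementwise product with the kernel and sum: 0·-1 + 0·1.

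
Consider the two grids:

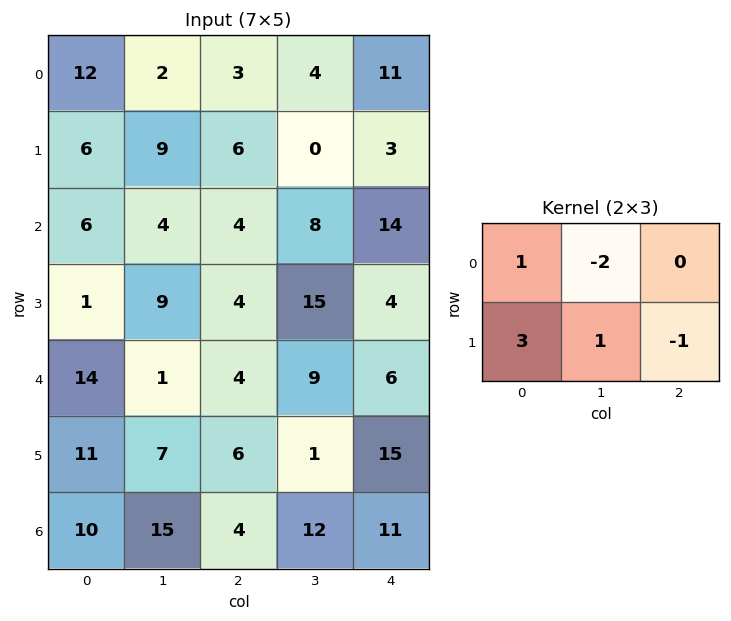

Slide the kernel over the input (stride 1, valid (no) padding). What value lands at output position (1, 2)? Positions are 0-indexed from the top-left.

The receptive field on the input at this output position is [6 0 3 / 4 8 14]. Elementwise product with the kernel and sum: 6·1 + 0·-2 + 4·3 + 8·1 + 14·-1.

12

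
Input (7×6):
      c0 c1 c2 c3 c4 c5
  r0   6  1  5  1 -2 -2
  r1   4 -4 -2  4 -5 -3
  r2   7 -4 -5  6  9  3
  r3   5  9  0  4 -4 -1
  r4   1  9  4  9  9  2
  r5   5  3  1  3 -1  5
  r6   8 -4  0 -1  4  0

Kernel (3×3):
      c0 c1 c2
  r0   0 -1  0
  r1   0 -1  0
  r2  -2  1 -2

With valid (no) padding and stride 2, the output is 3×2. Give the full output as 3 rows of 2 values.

Output[0,0]: The receptive field on the input at this output position is [6 1 5 / 4 -4 -2 / 7 -4 -5]. Elementwise product with the kernel and sum: 1·-1 + -4·-1 + 7·-2 + -4·1 + -5·-2.

-5 -7
-6 -27
-32 -21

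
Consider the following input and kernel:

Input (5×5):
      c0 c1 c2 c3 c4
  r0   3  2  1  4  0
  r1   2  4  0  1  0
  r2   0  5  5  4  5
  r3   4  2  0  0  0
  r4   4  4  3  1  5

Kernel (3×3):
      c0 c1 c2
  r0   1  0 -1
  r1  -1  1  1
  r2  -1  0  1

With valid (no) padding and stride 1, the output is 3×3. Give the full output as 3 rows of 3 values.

Output[0,0]: The receptive field on the input at this output position is [3 2 1 / 2 4 0 / 0 5 5]. Elementwise product with the kernel and sum: 3·1 + 1·-1 + 2·-1 + 4·1 + 0·1 + 0·-1 + 5·1.

9 -6 2
8 5 4
-8 -4 2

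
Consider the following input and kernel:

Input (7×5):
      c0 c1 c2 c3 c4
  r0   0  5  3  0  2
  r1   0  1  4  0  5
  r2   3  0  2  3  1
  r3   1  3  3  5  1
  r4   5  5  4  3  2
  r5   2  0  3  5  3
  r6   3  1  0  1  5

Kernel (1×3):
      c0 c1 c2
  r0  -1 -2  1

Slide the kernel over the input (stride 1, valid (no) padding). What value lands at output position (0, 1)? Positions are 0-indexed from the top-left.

-11

The receptive field on the input at this output position is [5 3 0]. Elementwise product with the kernel and sum: 5·-1 + 3·-2 + 0·1.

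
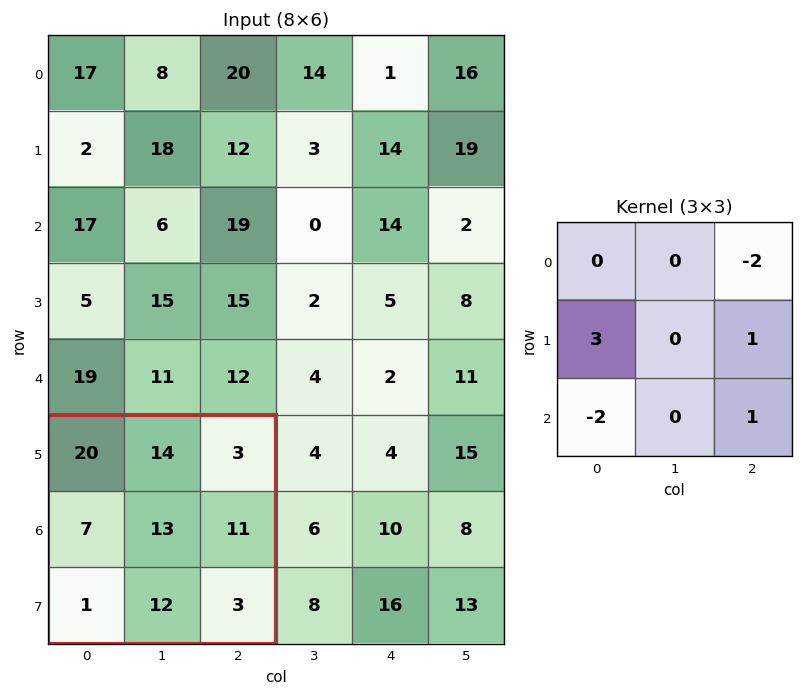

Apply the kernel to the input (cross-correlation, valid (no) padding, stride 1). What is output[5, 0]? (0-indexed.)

27

The receptive field on the input at this output position is [20 14 3 / 7 13 11 / 1 12 3]. Elementwise product with the kernel and sum: 3·-2 + 7·3 + 11·1 + 1·-2 + 3·1.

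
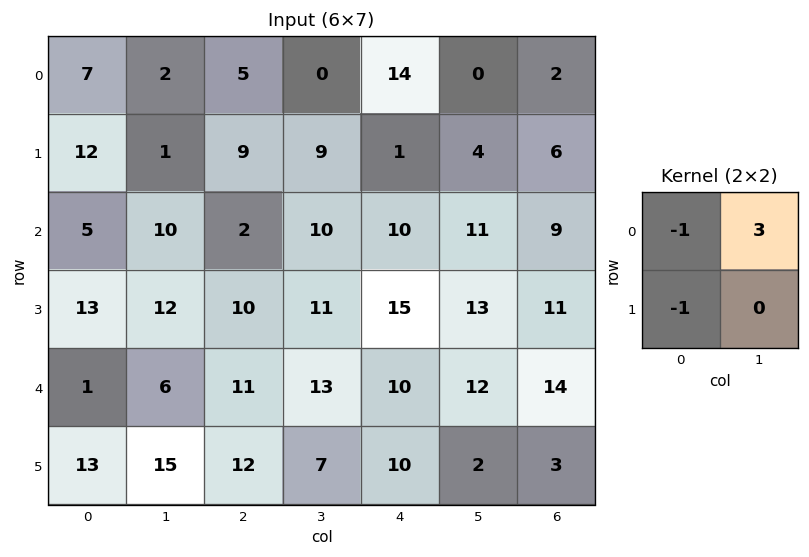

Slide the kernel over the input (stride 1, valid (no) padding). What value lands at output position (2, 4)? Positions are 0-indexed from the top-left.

8

The receptive field on the input at this output position is [10 11 / 15 13]. Elementwise product with the kernel and sum: 10·-1 + 11·3 + 15·-1.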